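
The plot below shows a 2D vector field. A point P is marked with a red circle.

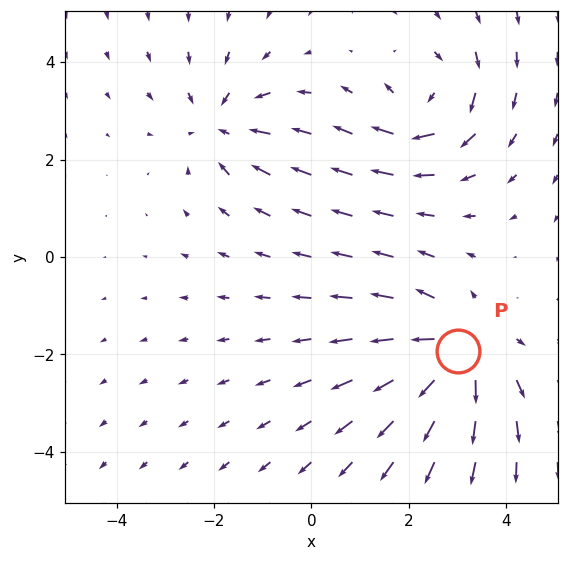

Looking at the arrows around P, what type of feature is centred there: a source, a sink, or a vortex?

source

At P (3.0, -1.9) the arrows spread outward. Divergence about +4, curl ≈0 — positive divergence with near-zero curl is a source.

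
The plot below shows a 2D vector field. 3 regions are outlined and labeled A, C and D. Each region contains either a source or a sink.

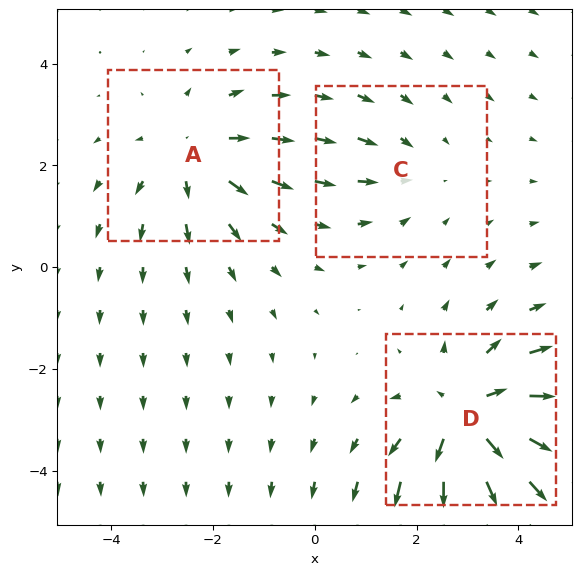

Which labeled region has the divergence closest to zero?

C

Divergence at each region's feature centre — A: about +3, C: about -2, D: about +5. Region C is closest to zero.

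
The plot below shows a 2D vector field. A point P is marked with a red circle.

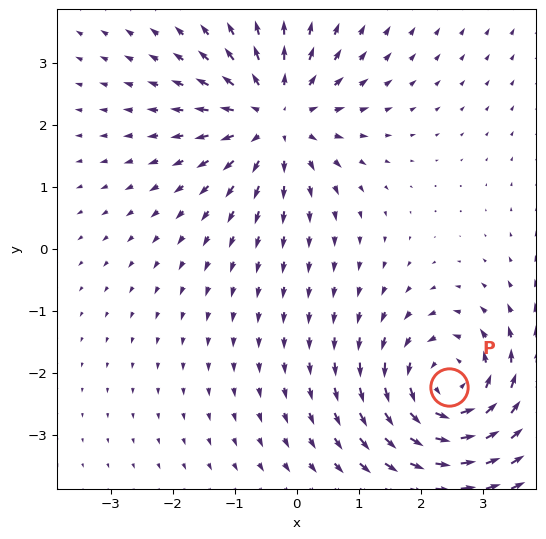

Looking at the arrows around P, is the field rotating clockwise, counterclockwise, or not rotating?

Near P at (2.5, -2.2) the arrows circulate counterclockwise. The curl (z-component) there is about +5; positive curl means counterclockwise rotation.

counterclockwise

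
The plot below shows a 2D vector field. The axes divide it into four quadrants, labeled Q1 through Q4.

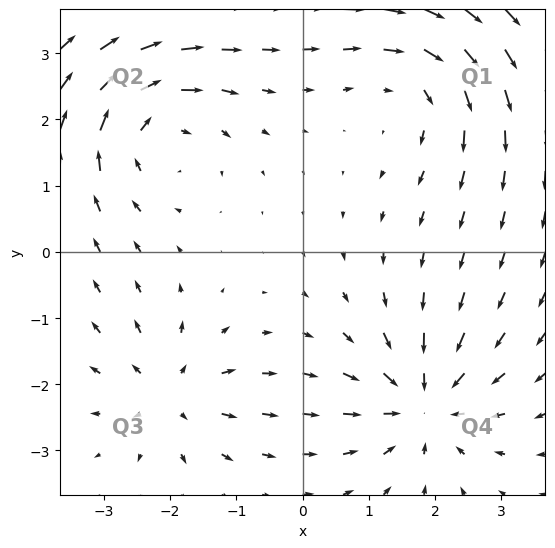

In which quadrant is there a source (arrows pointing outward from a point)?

Q3

The source sits at approximately (-2.0, -2.1), which lies in quadrant Q3. The divergence there is about +4, positive as expected for a source.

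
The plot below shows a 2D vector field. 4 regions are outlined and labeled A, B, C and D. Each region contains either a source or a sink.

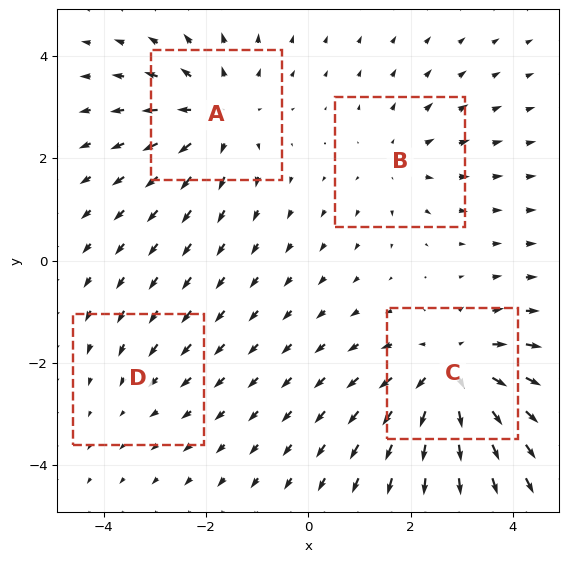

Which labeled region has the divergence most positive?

C

Divergence at each region's feature centre — A: about +5, B: about +3, C: about +6, D: about -2. Region C is most positive.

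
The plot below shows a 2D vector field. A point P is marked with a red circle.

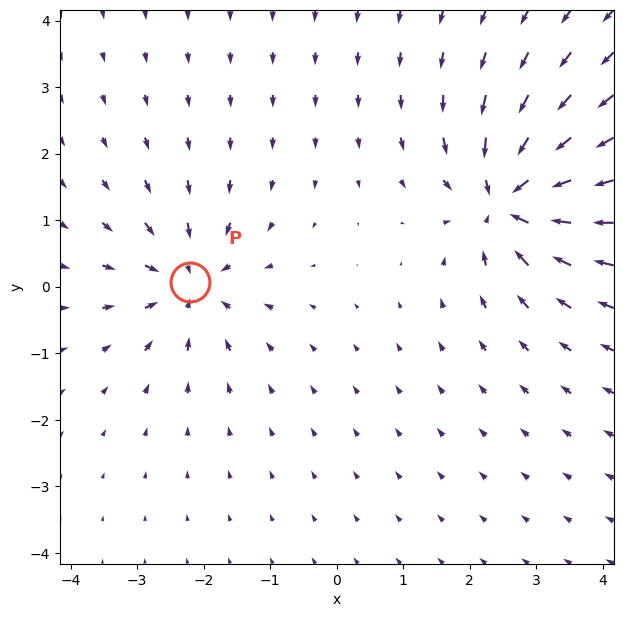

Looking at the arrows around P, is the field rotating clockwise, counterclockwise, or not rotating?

not rotating

Near P at (-2.2, 0.1) the arrows show no circulation. The curl there is ≈0.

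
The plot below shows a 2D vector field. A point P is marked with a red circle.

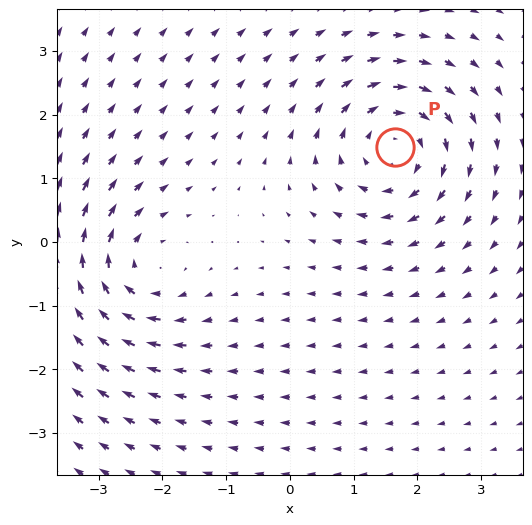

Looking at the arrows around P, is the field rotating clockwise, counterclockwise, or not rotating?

Near P at (1.6, 1.5) the arrows circulate clockwise. The curl (z-component) there is about -5; negative curl means clockwise rotation.

clockwise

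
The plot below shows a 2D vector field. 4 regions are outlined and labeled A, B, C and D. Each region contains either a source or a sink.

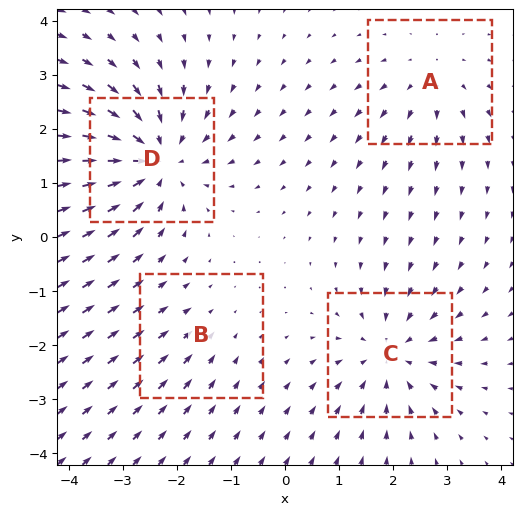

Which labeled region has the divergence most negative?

Divergence at each region's feature centre — A: about +3, B: about -2, C: about -5, D: about -7. Region D is most negative.

D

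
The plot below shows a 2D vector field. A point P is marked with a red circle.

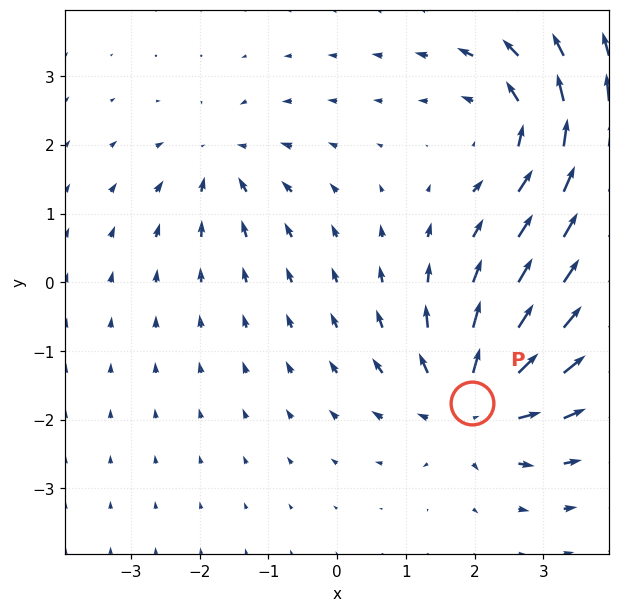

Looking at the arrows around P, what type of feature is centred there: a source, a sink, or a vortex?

At P (2.0, -1.8) the arrows spread outward. Divergence about +5, curl ≈0 — positive divergence with near-zero curl is a source.

source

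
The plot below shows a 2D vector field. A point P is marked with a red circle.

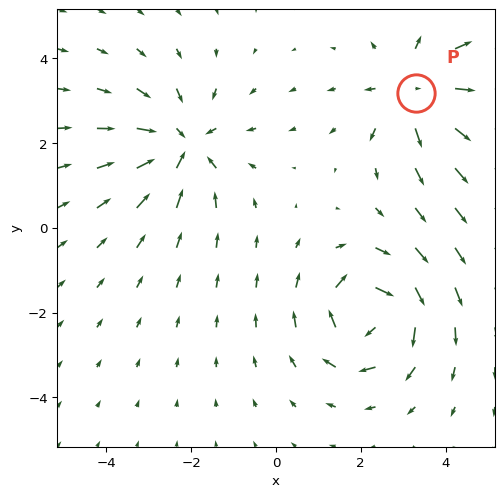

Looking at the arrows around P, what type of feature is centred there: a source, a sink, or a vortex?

At P (3.3, 3.2) the arrows spread outward. Divergence about +5, curl ≈0 — positive divergence with near-zero curl is a source.

source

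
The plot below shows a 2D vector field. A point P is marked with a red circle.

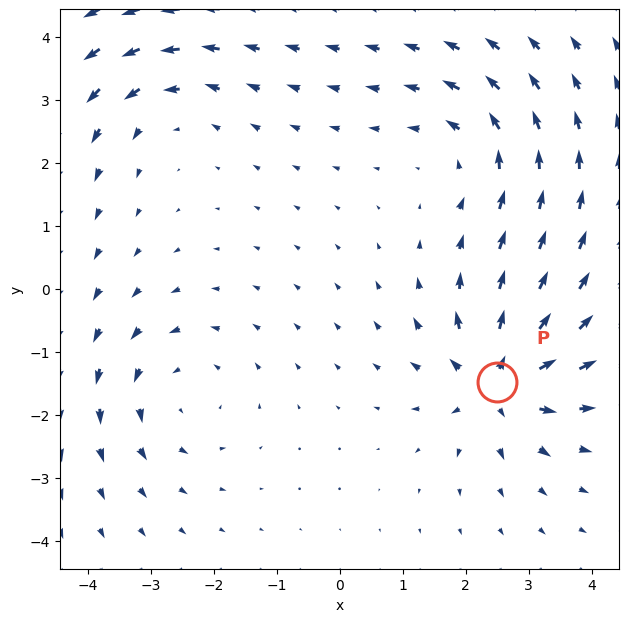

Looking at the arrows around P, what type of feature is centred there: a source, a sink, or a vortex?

At P (2.5, -1.5) the arrows spread outward. Divergence about +5, curl ≈0 — positive divergence with near-zero curl is a source.

source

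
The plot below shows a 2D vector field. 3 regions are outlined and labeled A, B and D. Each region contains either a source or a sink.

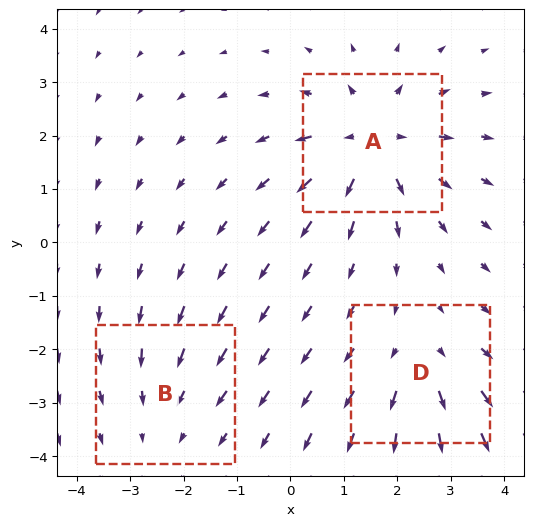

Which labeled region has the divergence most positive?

Divergence at each region's feature centre — A: about +4, B: about -2, D: about +3. Region A is most positive.

A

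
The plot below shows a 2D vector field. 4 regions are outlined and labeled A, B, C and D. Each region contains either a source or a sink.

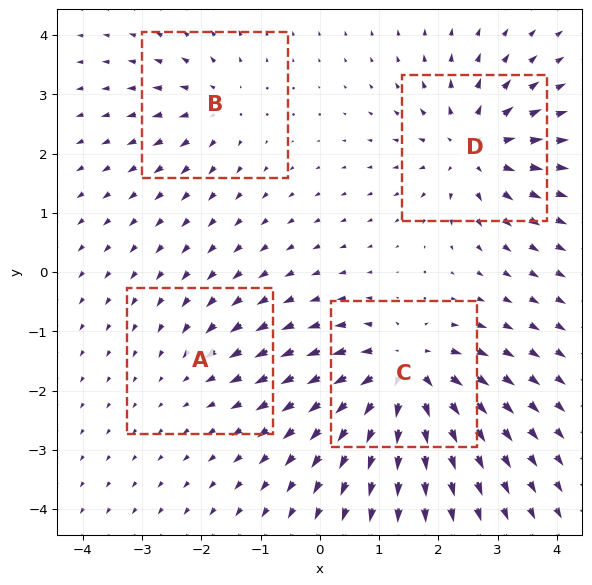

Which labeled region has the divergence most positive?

C

Divergence at each region's feature centre — A: about -2, B: about +4, C: about +8, D: about +6. Region C is most positive.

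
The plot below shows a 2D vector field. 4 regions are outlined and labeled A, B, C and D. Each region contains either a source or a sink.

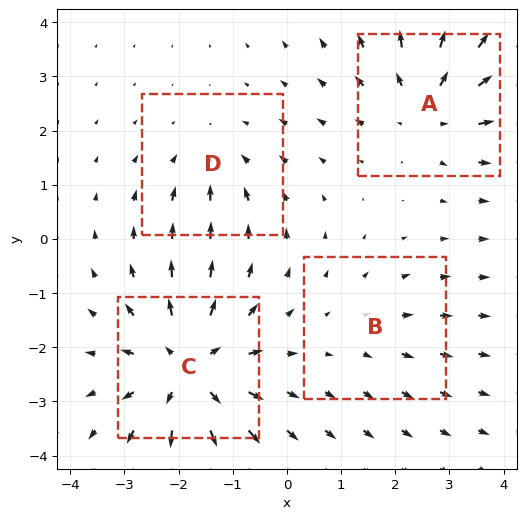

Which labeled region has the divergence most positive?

Divergence at each region's feature centre — A: about +5, B: about +2, C: about +6, D: about -3. Region C is most positive.

C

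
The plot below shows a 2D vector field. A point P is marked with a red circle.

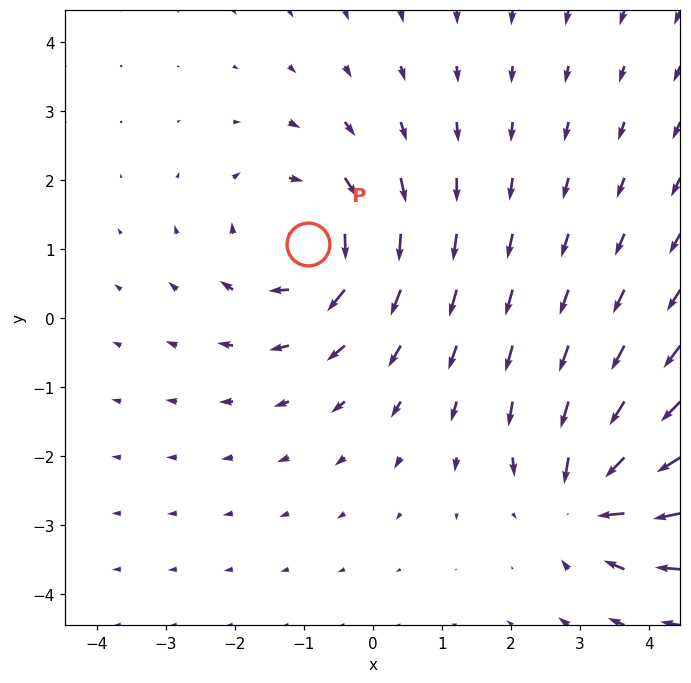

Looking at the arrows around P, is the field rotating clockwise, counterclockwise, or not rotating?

Near P at (-0.9, 1.1) the arrows circulate clockwise. The curl (z-component) there is about -5; negative curl means clockwise rotation.

clockwise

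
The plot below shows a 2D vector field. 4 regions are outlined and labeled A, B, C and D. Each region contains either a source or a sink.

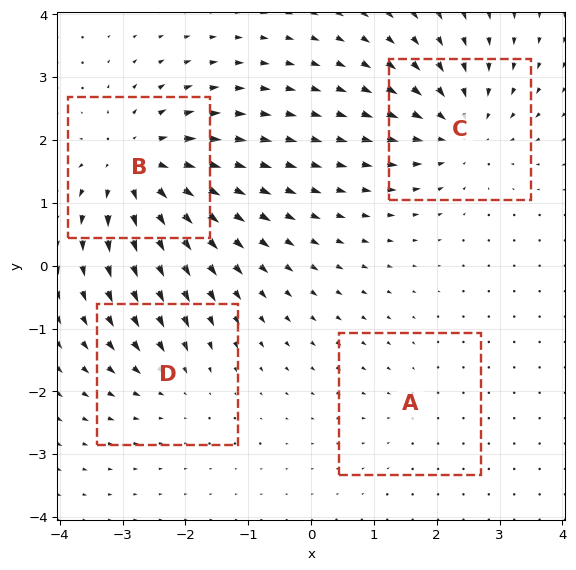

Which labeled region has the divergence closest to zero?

Divergence at each region's feature centre — A: about -2, B: about +7, C: about -5, D: about -3. Region A is closest to zero.

A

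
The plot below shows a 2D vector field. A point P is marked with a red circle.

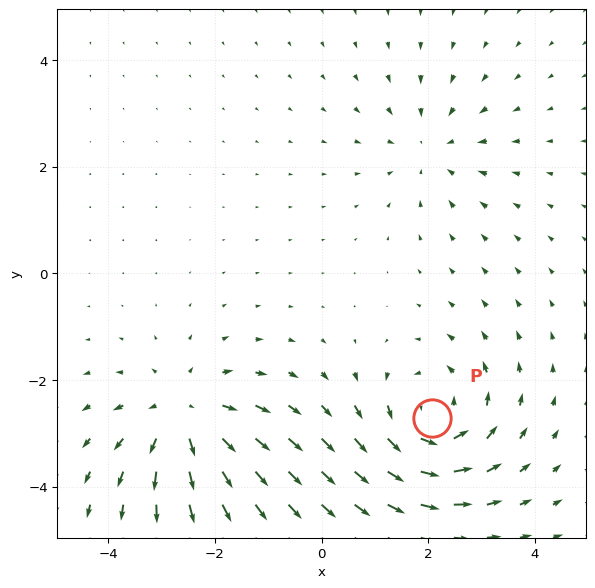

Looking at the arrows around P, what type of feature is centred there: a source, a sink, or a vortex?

vortex

At P (2.1, -2.7) the arrows circulate counterclockwise. Divergence ≈0, curl about +5 — near-zero divergence with nonzero curl is a vortex.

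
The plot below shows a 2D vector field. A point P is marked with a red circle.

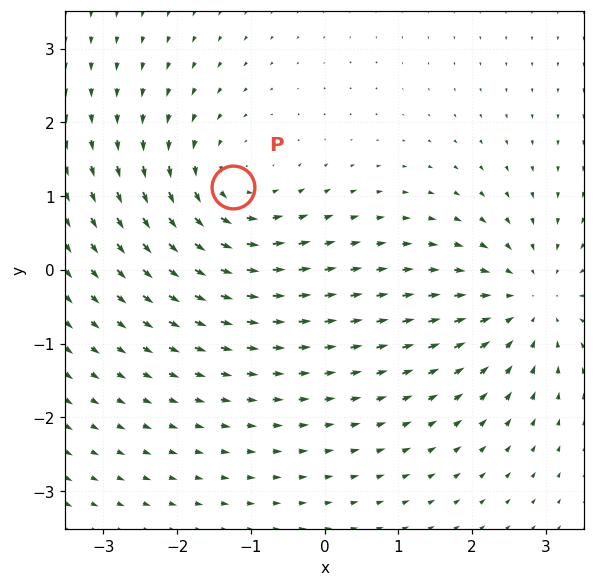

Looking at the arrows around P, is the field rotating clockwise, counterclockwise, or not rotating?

counterclockwise

Near P at (-1.2, 1.1) the arrows circulate counterclockwise. The curl (z-component) there is about +4; positive curl means counterclockwise rotation.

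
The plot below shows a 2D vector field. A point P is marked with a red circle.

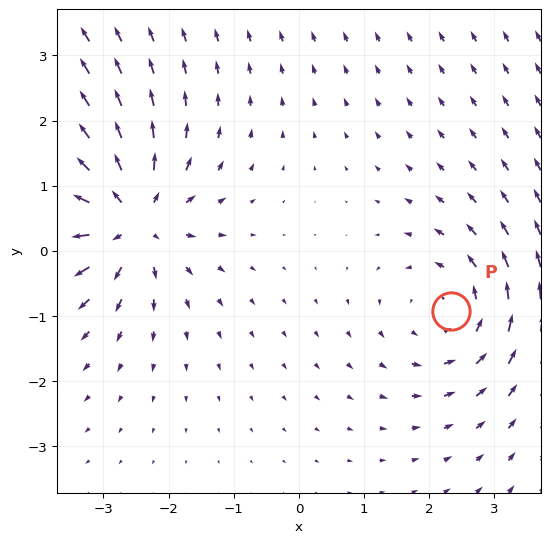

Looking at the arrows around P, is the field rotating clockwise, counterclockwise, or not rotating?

counterclockwise

Near P at (2.3, -0.9) the arrows circulate counterclockwise. The curl (z-component) there is about +3; positive curl means counterclockwise rotation.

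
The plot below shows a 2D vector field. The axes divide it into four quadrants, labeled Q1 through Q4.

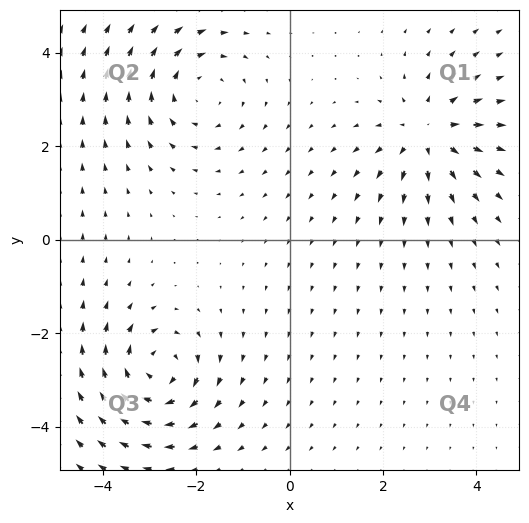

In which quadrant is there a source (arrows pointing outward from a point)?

Q1

The source sits at approximately (3.0, 2.3), which lies in quadrant Q1. The divergence there is about +5, positive as expected for a source.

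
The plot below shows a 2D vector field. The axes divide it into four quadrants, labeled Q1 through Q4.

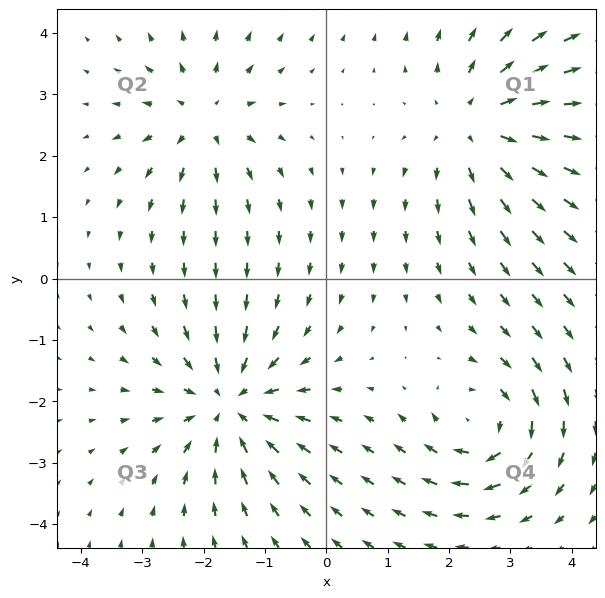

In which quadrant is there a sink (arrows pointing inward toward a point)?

Q3

The sink sits at approximately (-1.6, -2.0), which lies in quadrant Q3. The divergence there is about -5, negative as expected for a sink.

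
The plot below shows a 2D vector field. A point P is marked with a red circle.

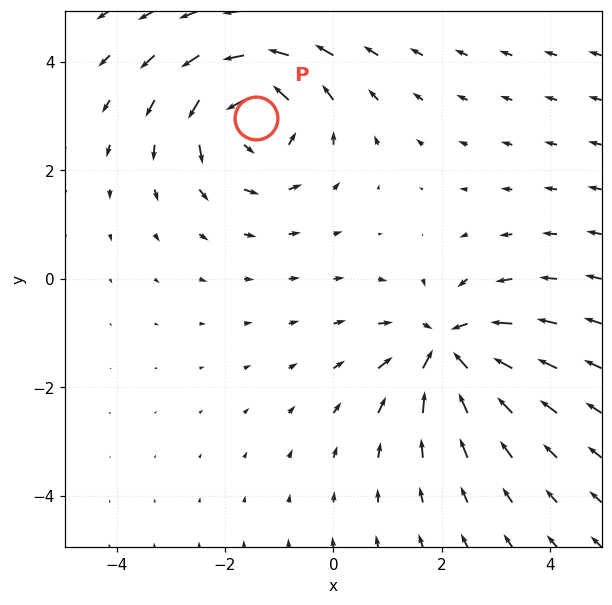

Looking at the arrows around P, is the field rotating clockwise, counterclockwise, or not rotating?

Near P at (-1.4, 3.0) the arrows circulate counterclockwise. The curl (z-component) there is about +4; positive curl means counterclockwise rotation.

counterclockwise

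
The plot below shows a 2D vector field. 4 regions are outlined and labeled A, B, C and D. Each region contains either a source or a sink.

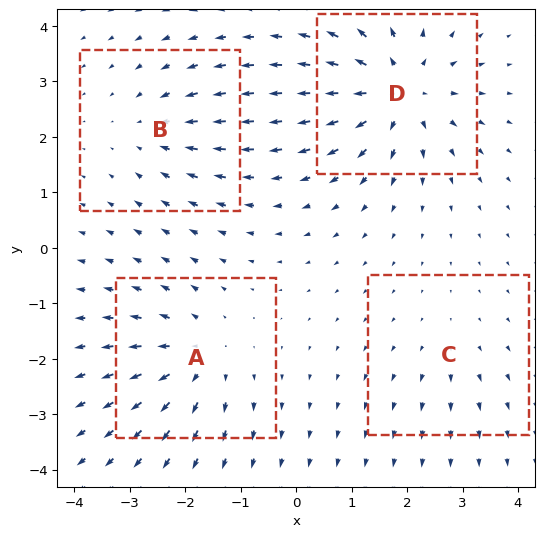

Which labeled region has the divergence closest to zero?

C

Divergence at each region's feature centre — A: about +5, B: about -3, C: about +2, D: about +7. Region C is closest to zero.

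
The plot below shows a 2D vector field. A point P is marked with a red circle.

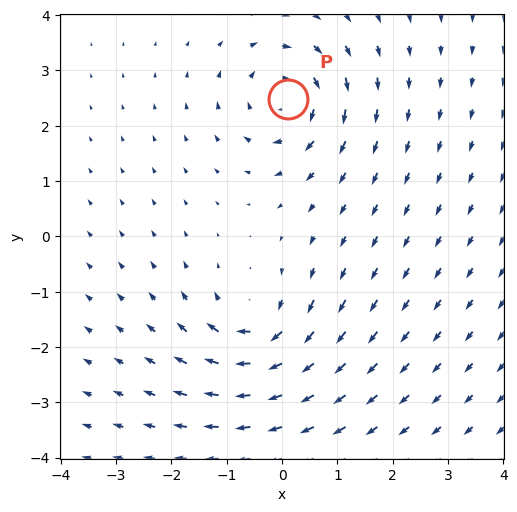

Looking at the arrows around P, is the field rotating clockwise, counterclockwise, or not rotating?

clockwise

Near P at (0.1, 2.5) the arrows circulate clockwise. The curl (z-component) there is about -6; negative curl means clockwise rotation.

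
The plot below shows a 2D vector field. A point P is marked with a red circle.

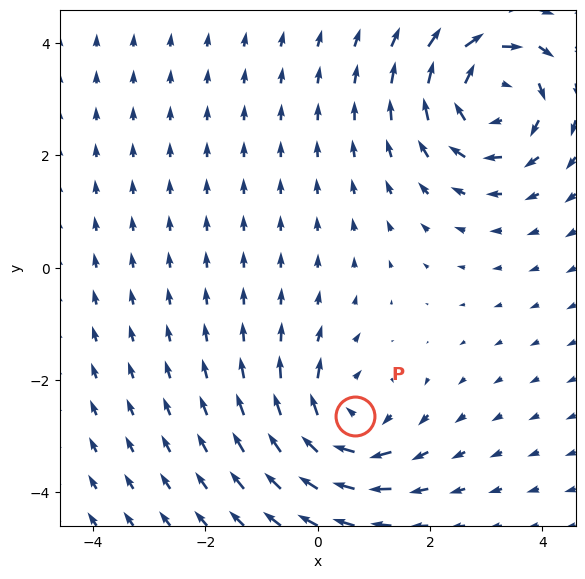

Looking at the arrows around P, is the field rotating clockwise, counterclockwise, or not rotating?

Near P at (0.7, -2.6) the arrows circulate clockwise. The curl (z-component) there is about -5; negative curl means clockwise rotation.

clockwise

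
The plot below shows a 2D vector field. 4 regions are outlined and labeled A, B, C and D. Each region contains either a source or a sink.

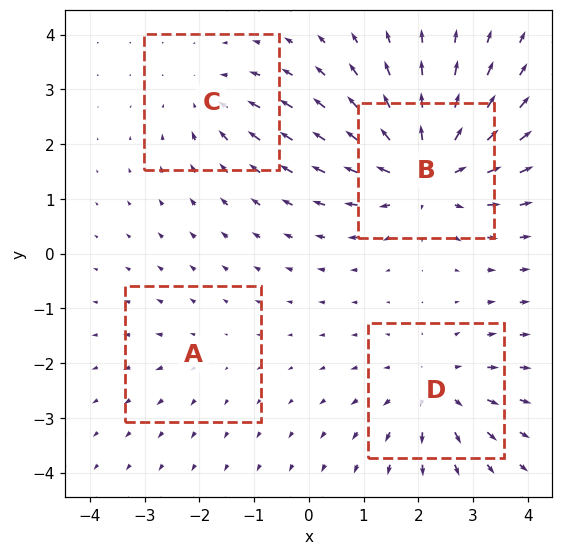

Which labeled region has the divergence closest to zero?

A

Divergence at each region's feature centre — A: about +2, B: about +7, C: about -3, D: about +5. Region A is closest to zero.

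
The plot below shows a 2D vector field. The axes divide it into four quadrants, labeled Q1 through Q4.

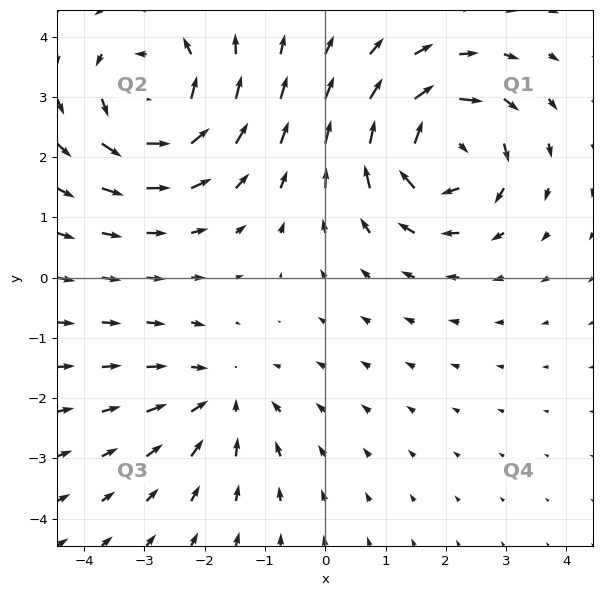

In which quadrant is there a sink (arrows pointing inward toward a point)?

The sink sits at approximately (-1.7, -2.0), which lies in quadrant Q3. The divergence there is about -3, negative as expected for a sink.

Q3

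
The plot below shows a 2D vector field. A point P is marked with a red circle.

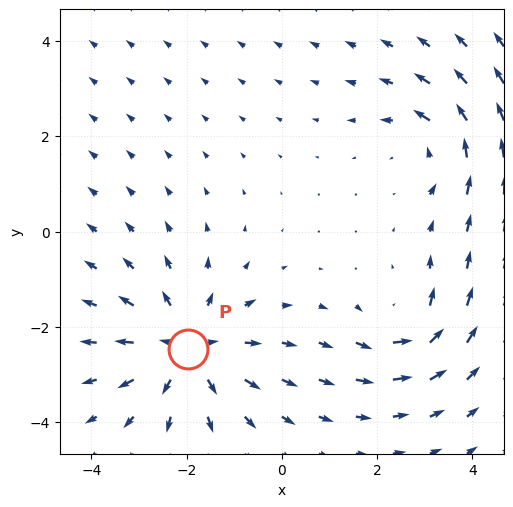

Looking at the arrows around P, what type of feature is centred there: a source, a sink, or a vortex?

At P (-2.0, -2.5) the arrows spread outward. Divergence about +4, curl ≈0 — positive divergence with near-zero curl is a source.

source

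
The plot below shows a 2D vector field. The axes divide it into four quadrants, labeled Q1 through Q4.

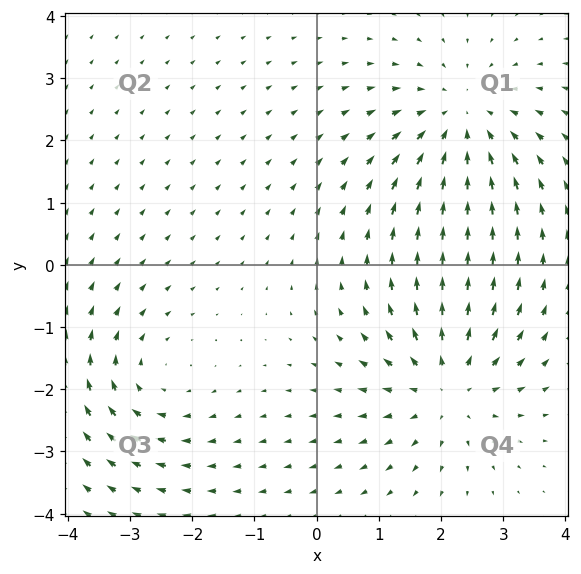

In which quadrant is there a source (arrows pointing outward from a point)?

Q4

The source sits at approximately (2.1, -1.9), which lies in quadrant Q4. The divergence there is about +4, positive as expected for a source.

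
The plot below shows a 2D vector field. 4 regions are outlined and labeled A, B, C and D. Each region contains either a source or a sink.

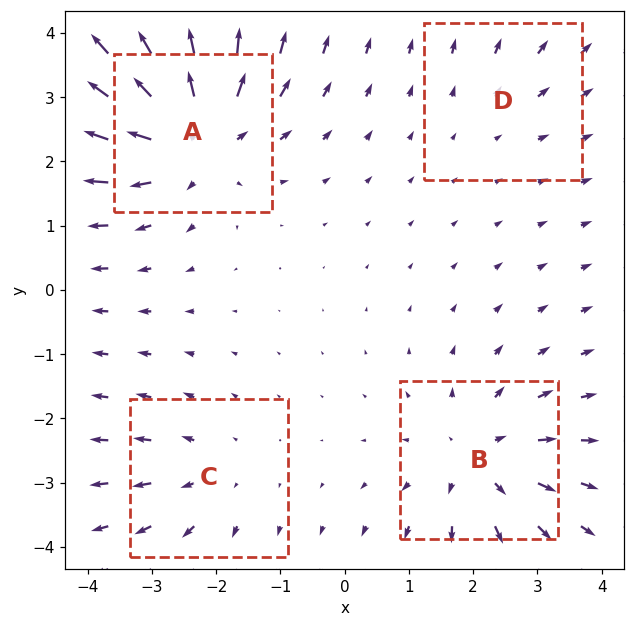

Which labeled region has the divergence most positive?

Divergence at each region's feature centre — A: about +6, B: about +5, C: about +3, D: about +2. Region A is most positive.

A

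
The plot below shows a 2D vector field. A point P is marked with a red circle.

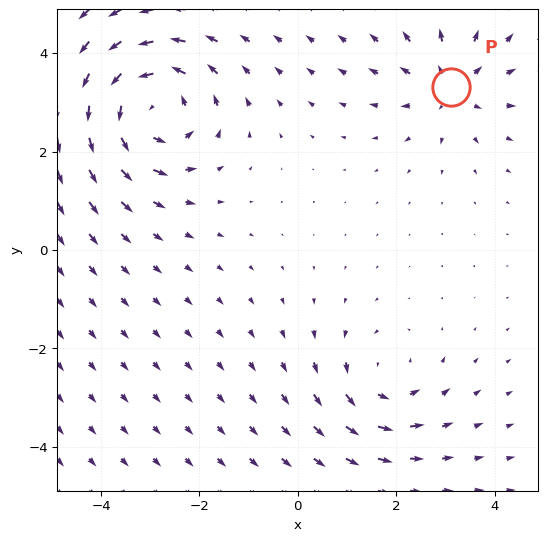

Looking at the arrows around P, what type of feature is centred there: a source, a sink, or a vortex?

source

At P (3.1, 3.3) the arrows spread outward. Divergence about +3, curl ≈0 — positive divergence with near-zero curl is a source.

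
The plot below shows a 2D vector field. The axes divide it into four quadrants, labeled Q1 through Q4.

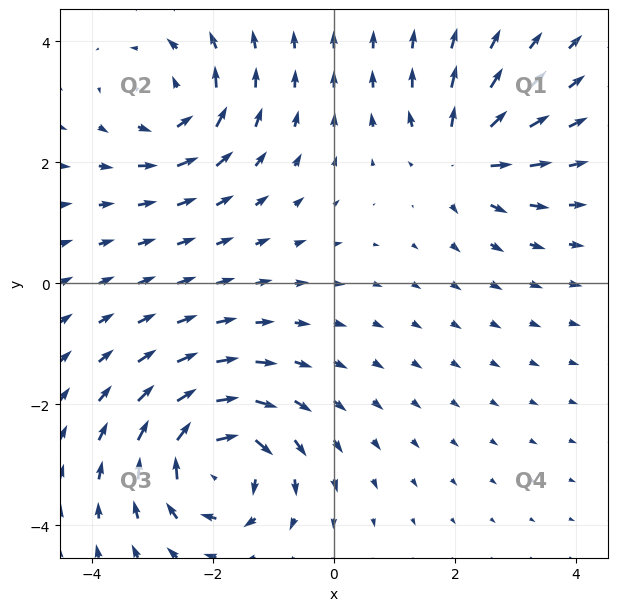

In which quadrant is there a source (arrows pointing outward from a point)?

Q1

The source sits at approximately (2.1, 2.1), which lies in quadrant Q1. The divergence there is about +5, positive as expected for a source.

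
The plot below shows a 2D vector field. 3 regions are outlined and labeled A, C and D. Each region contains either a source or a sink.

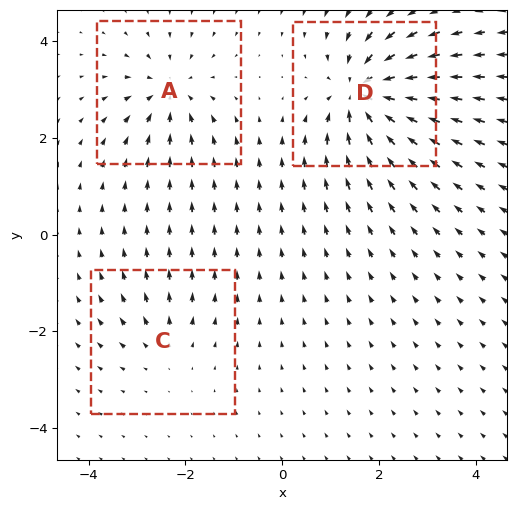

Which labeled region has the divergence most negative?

D

Divergence at each region's feature centre — A: about -4, C: about +2, D: about -6. Region D is most negative.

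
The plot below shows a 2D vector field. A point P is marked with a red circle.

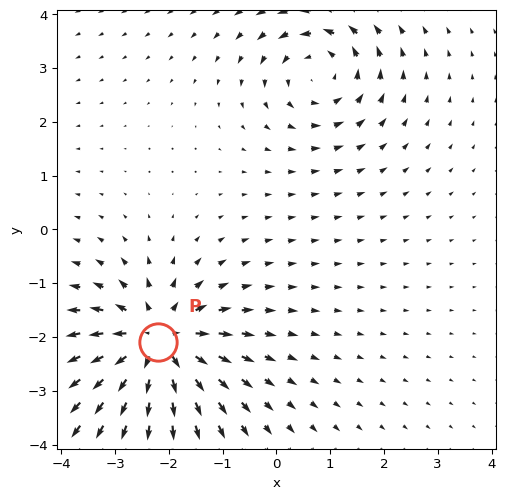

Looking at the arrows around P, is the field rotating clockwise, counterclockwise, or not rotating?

not rotating

Near P at (-2.2, -2.1) the arrows show no circulation. The curl there is ≈0.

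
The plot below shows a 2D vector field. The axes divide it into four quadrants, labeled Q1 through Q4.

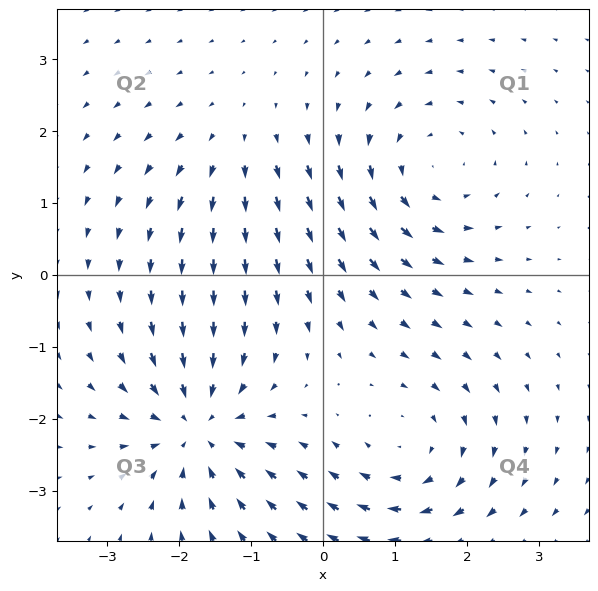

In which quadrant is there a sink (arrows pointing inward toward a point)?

The sink sits at approximately (-1.7, -2.1), which lies in quadrant Q3. The divergence there is about -6, negative as expected for a sink.

Q3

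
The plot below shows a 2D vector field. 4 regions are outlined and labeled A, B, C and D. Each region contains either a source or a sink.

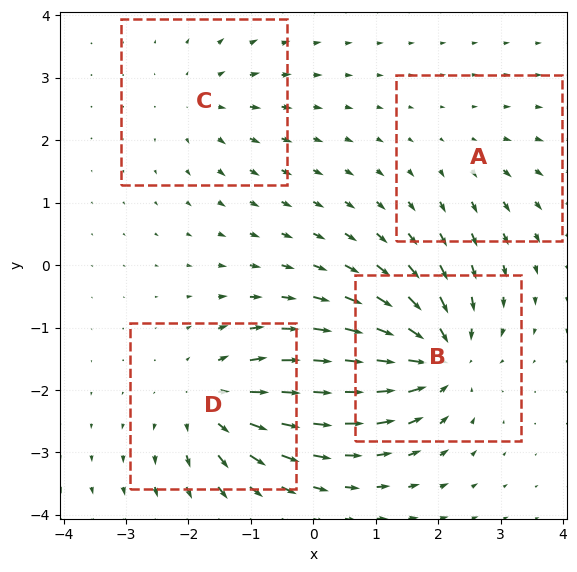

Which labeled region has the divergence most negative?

Divergence at each region's feature centre — A: about +2, B: about -8, C: about +4, D: about +6. Region B is most negative.

B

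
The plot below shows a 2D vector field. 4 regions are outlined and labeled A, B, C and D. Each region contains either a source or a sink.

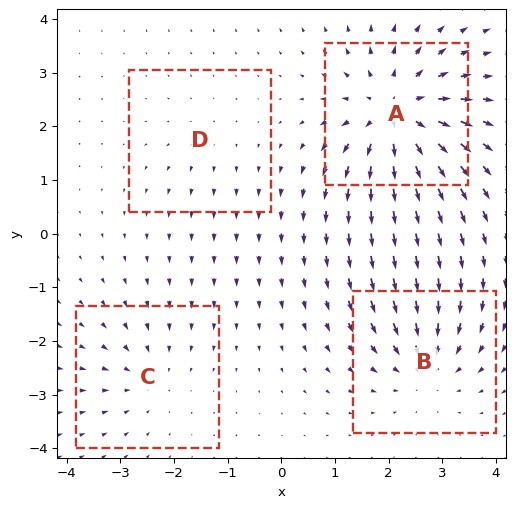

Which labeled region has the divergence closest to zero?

D

Divergence at each region's feature centre — A: about +8, B: about -5, C: about -3, D: about +2. Region D is closest to zero.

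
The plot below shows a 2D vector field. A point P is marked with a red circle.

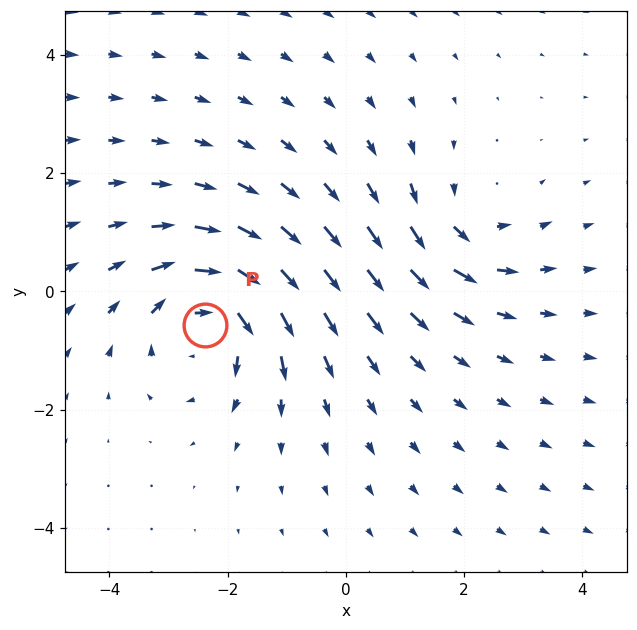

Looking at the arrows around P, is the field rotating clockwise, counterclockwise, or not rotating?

Near P at (-2.4, -0.6) the arrows circulate clockwise. The curl (z-component) there is about -5; negative curl means clockwise rotation.

clockwise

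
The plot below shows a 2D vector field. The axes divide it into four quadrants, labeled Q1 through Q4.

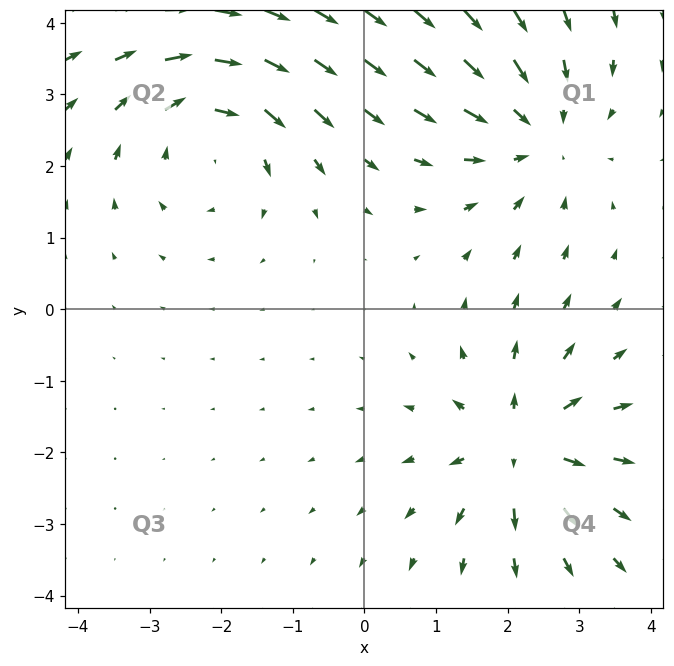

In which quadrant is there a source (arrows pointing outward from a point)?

Q4

The source sits at approximately (2.2, -1.9), which lies in quadrant Q4. The divergence there is about +3, positive as expected for a source.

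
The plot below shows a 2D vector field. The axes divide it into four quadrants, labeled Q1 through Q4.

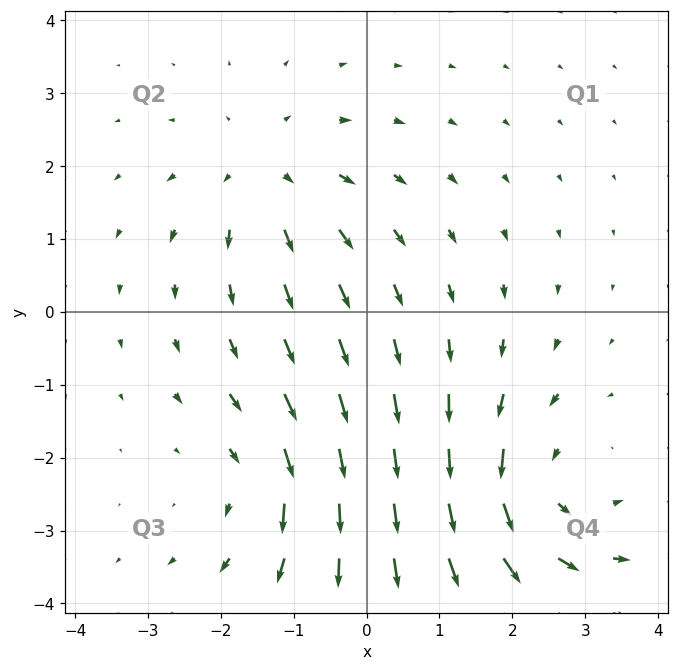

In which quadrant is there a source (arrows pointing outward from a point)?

Q2

The source sits at approximately (-1.4, 1.9), which lies in quadrant Q2. The divergence there is about +3, positive as expected for a source.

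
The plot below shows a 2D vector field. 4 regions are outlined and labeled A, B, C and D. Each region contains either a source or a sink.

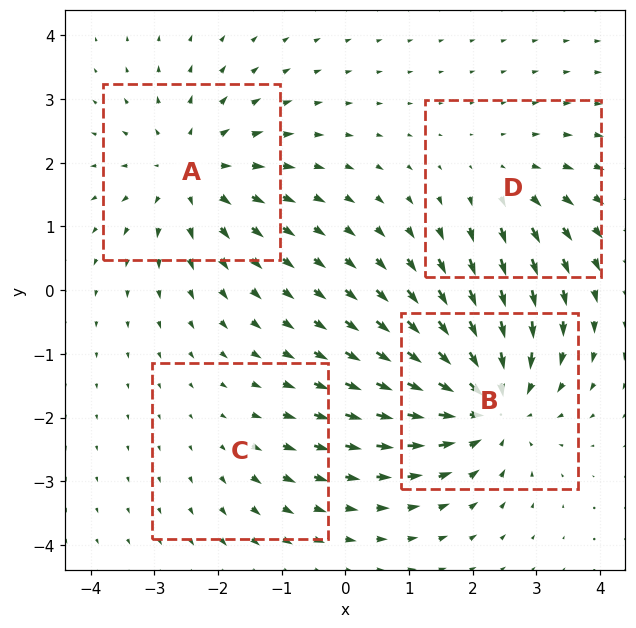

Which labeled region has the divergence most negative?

Divergence at each region's feature centre — A: about +4, B: about -6, C: about +2, D: about +3. Region B is most negative.

B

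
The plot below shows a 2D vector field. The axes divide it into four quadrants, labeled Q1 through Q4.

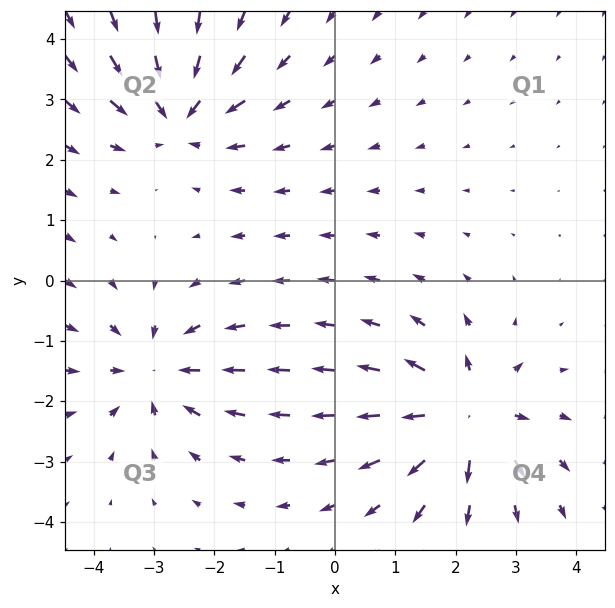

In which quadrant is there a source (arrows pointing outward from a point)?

The source sits at approximately (2.1, -2.2), which lies in quadrant Q4. The divergence there is about +6, positive as expected for a source.

Q4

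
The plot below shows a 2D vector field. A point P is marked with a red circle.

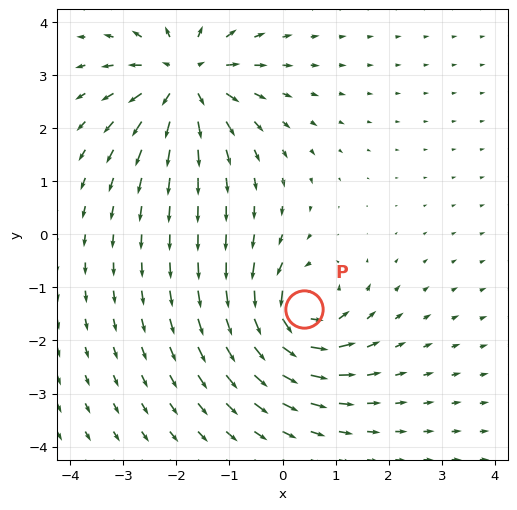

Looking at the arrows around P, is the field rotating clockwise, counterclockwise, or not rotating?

counterclockwise

Near P at (0.4, -1.4) the arrows circulate counterclockwise. The curl (z-component) there is about +6; positive curl means counterclockwise rotation.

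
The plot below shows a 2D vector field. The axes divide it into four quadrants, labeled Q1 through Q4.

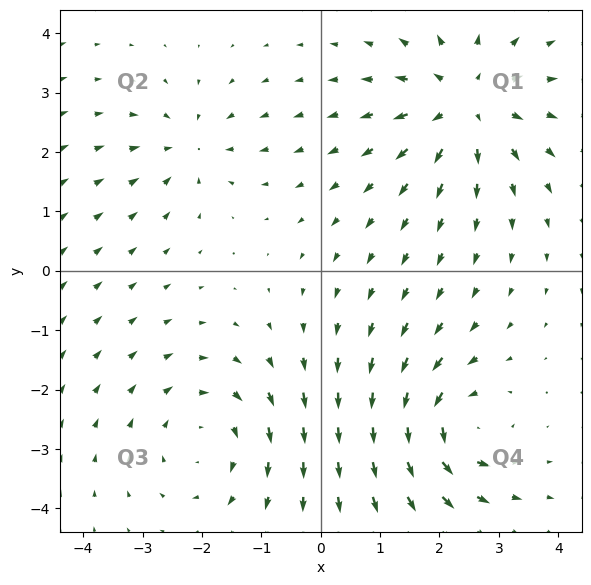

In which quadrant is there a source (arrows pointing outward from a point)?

The source sits at approximately (2.4, 2.8), which lies in quadrant Q1. The divergence there is about +5, positive as expected for a source.

Q1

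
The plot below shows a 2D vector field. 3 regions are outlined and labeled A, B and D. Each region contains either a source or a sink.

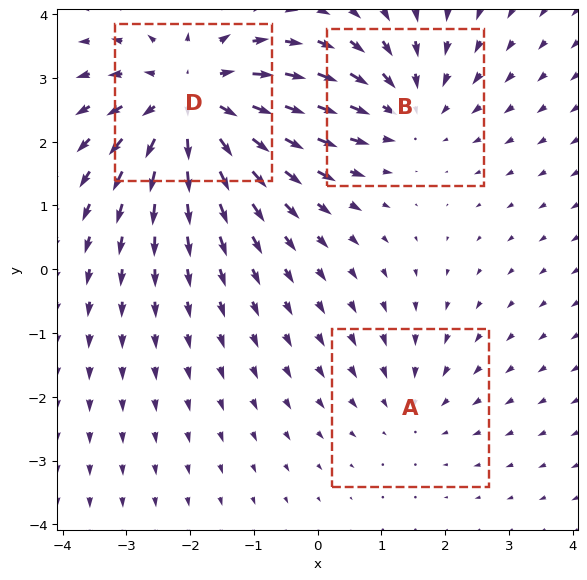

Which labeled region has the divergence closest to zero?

A

Divergence at each region's feature centre — A: about -2, B: about -3, D: about +4. Region A is closest to zero.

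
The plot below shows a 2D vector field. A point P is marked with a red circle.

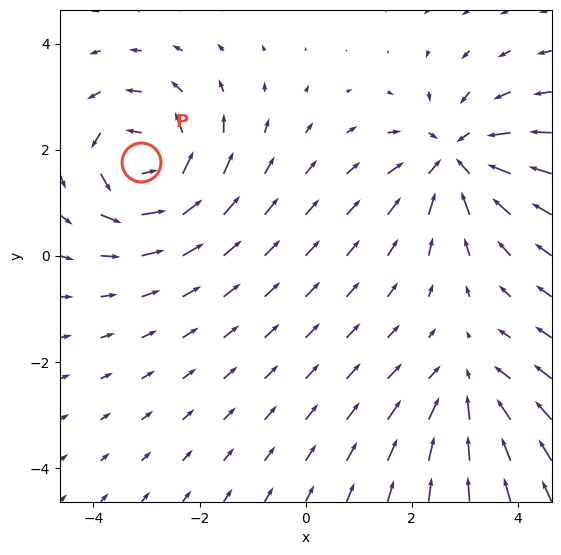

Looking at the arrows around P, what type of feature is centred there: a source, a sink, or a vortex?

vortex

At P (-3.1, 1.8) the arrows circulate counterclockwise. Divergence ≈0, curl about +7 — near-zero divergence with nonzero curl is a vortex.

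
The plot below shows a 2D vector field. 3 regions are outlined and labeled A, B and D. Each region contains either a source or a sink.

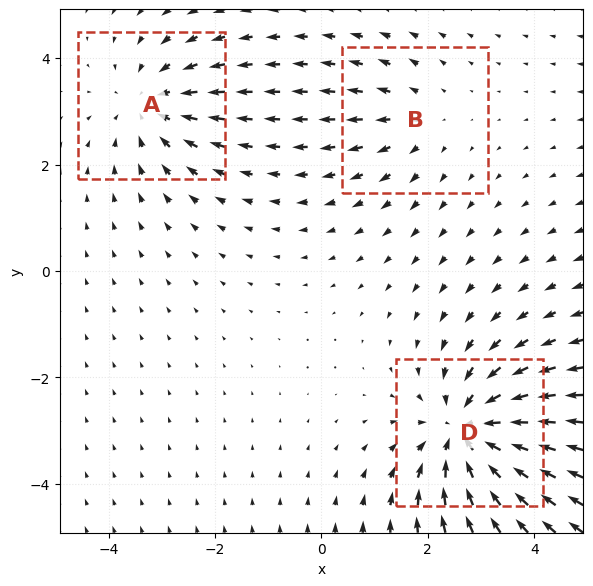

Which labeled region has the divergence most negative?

Divergence at each region's feature centre — A: about -3, B: about +2, D: about -5. Region D is most negative.

D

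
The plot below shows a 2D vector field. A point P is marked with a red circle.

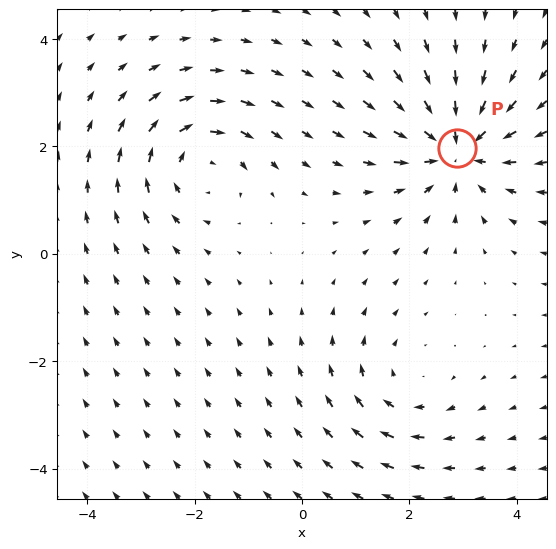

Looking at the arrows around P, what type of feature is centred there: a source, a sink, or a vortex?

At P (2.9, 2.0) the arrows converge inward. Divergence about -5, curl ≈0 — negative divergence with near-zero curl is a sink.

sink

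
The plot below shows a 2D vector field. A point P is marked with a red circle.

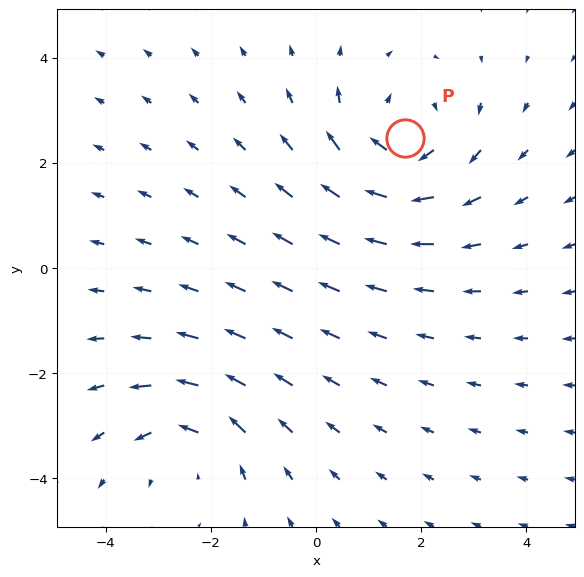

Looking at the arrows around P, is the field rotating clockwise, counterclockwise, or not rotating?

Near P at (1.7, 2.5) the arrows circulate clockwise. The curl (z-component) there is about -4; negative curl means clockwise rotation.

clockwise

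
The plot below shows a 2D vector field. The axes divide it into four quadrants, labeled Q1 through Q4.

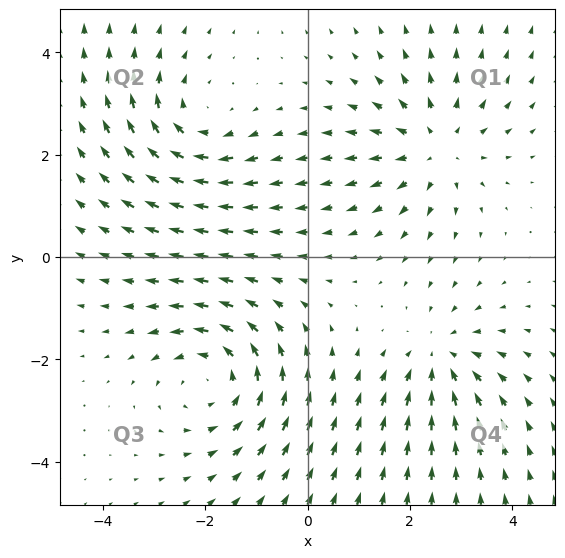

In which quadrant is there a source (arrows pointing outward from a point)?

Q1

The source sits at approximately (2.5, 2.1), which lies in quadrant Q1. The divergence there is about +4, positive as expected for a source.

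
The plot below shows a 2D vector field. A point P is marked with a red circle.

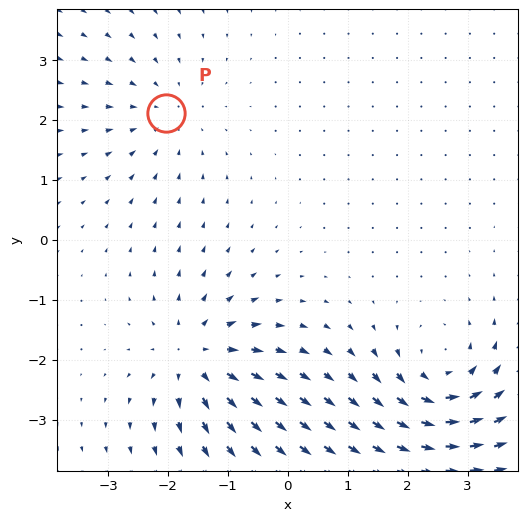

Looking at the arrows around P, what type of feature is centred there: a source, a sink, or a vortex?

At P (-2.0, 2.1) the arrows converge inward. Divergence about -2, curl ≈0 — negative divergence with near-zero curl is a sink.

sink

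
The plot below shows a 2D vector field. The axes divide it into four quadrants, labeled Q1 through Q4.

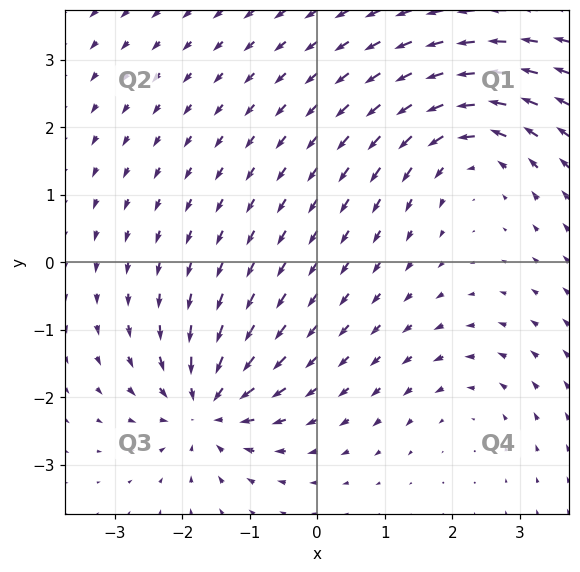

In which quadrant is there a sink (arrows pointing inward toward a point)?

The sink sits at approximately (-1.6, -2.1), which lies in quadrant Q3. The divergence there is about -6, negative as expected for a sink.

Q3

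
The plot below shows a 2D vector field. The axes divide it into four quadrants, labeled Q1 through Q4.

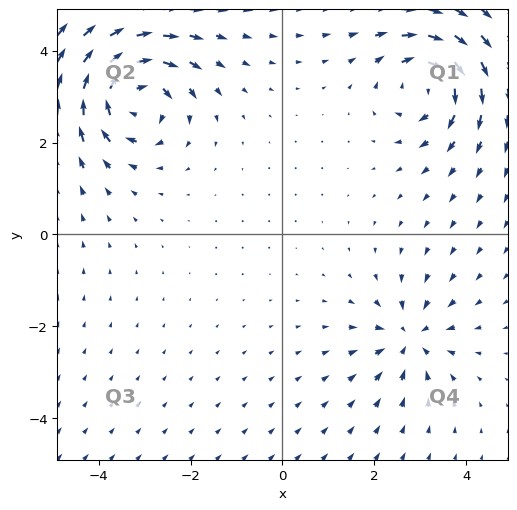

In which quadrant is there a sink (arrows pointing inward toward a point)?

The sink sits at approximately (2.8, -2.3), which lies in quadrant Q4. The divergence there is about -4, negative as expected for a sink.

Q4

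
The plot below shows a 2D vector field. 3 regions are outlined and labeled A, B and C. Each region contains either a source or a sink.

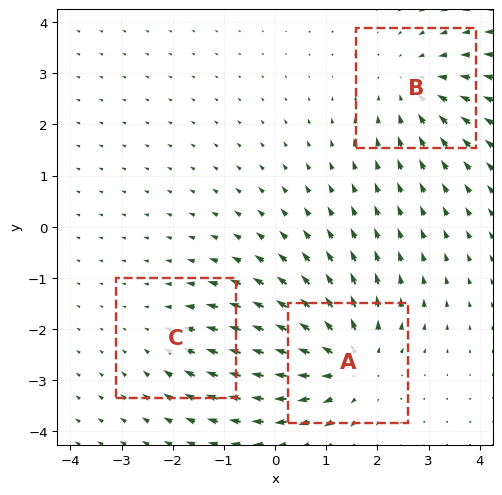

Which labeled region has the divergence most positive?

A

Divergence at each region's feature centre — A: about +4, B: about -3, C: about -2. Region A is most positive.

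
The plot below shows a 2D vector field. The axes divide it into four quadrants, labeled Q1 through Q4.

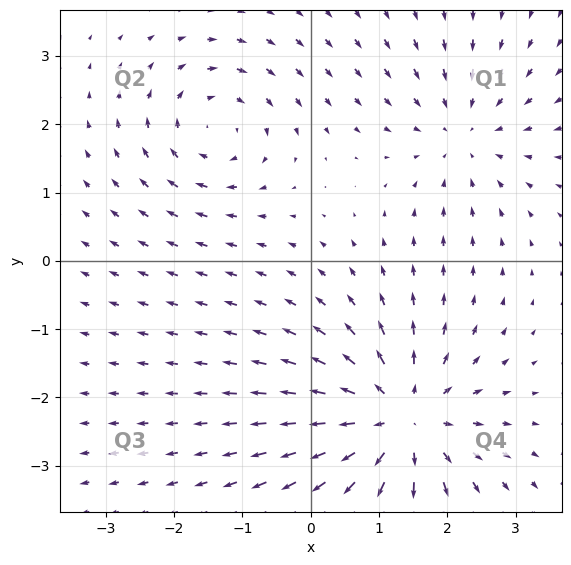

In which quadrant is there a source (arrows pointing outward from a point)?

The source sits at approximately (1.3, -2.3), which lies in quadrant Q4. The divergence there is about +5, positive as expected for a source.

Q4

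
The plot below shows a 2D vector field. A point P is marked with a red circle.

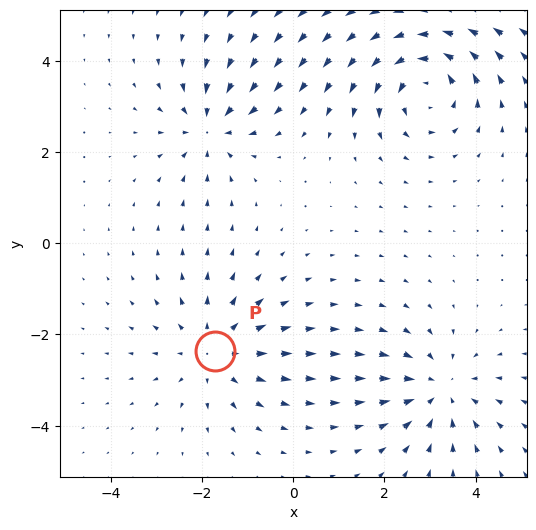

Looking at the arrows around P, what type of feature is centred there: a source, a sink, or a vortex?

At P (-1.7, -2.4) the arrows spread outward. Divergence about +3, curl ≈0 — positive divergence with near-zero curl is a source.

source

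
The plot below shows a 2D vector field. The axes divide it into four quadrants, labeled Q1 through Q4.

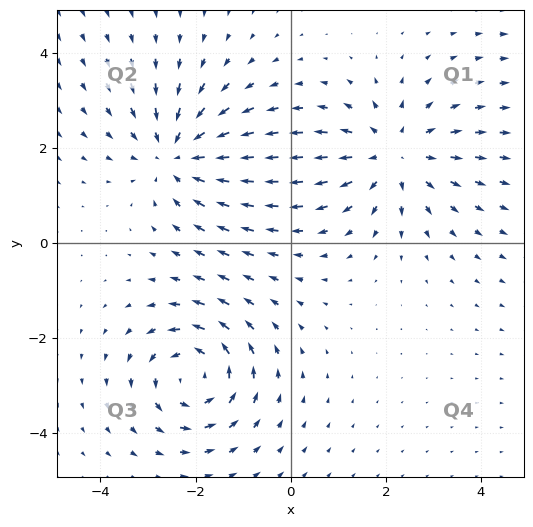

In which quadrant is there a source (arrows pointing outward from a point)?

Q1

The source sits at approximately (2.2, 1.9), which lies in quadrant Q1. The divergence there is about +4, positive as expected for a source.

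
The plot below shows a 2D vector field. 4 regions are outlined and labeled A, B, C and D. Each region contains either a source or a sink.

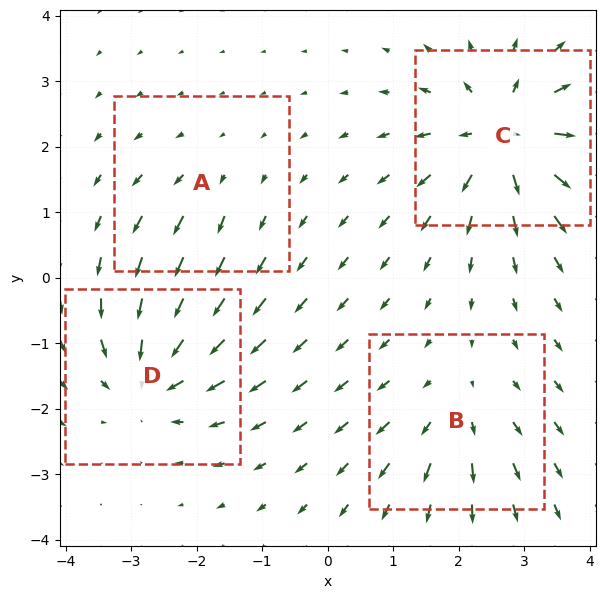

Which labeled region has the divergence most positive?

Divergence at each region's feature centre — A: about +2, B: about +4, C: about +7, D: about -6. Region C is most positive.

C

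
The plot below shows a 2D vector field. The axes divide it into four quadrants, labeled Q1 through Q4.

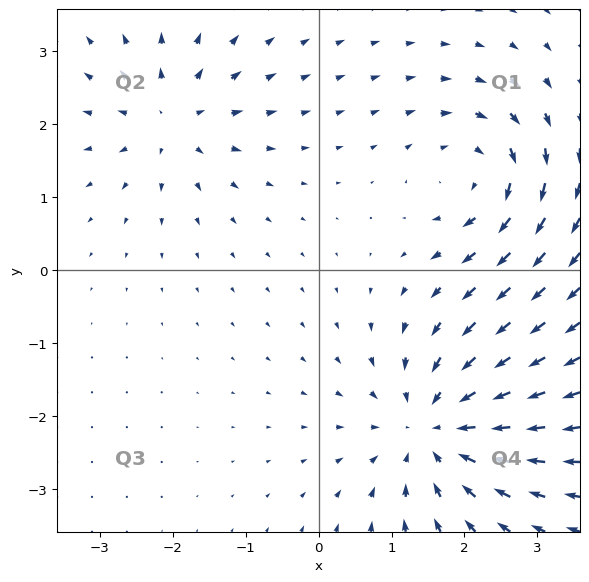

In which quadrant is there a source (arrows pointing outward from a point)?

Q2

The source sits at approximately (-2.0, 2.1), which lies in quadrant Q2. The divergence there is about +3, positive as expected for a source.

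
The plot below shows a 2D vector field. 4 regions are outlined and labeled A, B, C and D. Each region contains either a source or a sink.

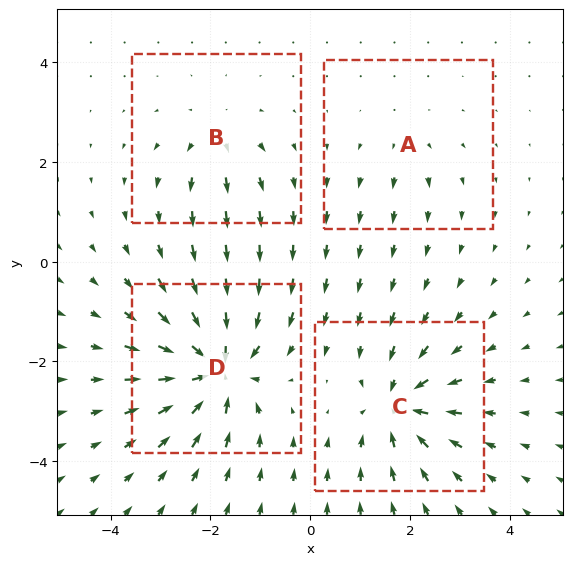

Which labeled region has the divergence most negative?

D

Divergence at each region's feature centre — A: about +2, B: about +4, C: about -7, D: about -9. Region D is most negative.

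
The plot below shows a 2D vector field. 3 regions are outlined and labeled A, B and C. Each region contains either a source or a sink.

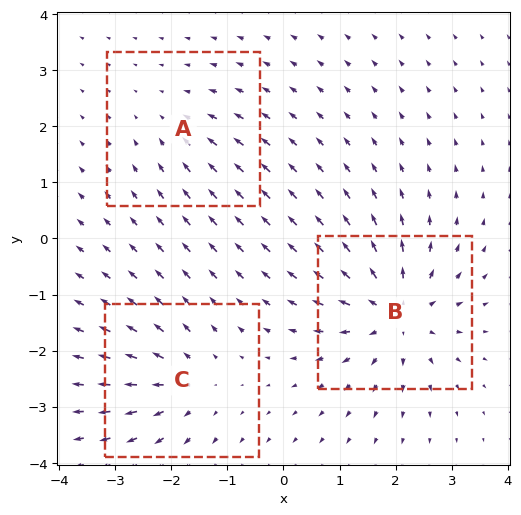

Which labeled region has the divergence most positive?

B

Divergence at each region's feature centre — A: about -2, B: about +5, C: about +3. Region B is most positive.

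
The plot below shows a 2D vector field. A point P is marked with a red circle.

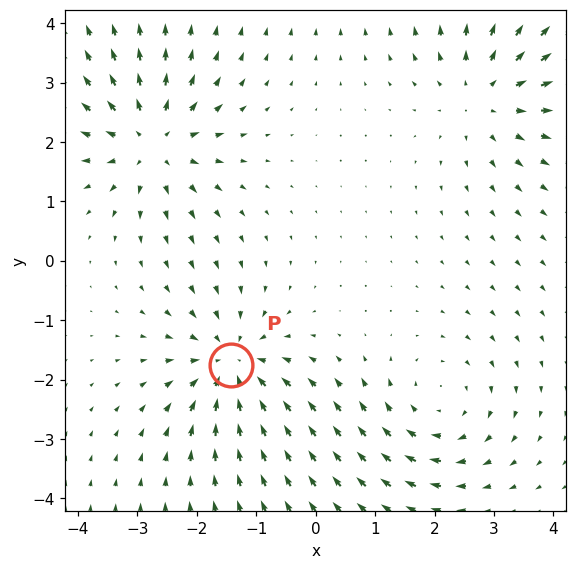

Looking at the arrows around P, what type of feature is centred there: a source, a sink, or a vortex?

At P (-1.4, -1.7) the arrows converge inward. Divergence about -4, curl ≈0 — negative divergence with near-zero curl is a sink.

sink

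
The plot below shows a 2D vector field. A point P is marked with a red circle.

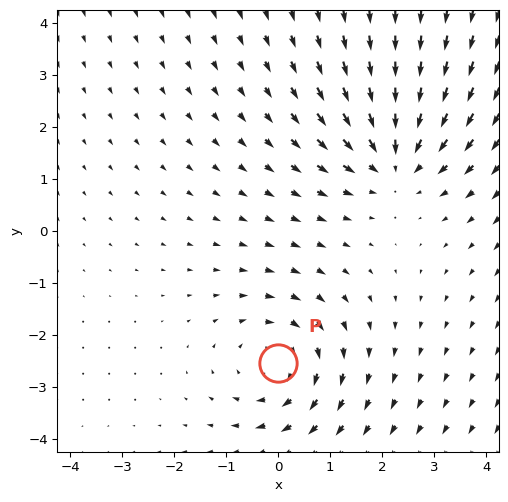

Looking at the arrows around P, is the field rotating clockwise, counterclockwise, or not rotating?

Near P at (-0.0, -2.5) the arrows circulate clockwise. The curl (z-component) there is about -3; negative curl means clockwise rotation.

clockwise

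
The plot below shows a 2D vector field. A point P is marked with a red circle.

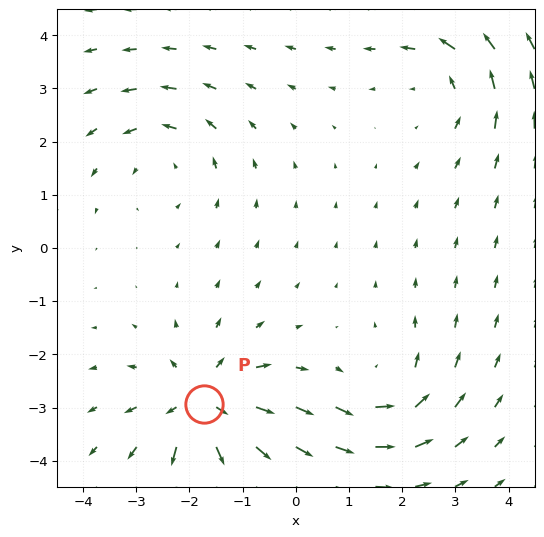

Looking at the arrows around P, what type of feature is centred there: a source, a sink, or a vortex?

At P (-1.7, -2.9) the arrows spread outward. Divergence about +5, curl ≈0 — positive divergence with near-zero curl is a source.

source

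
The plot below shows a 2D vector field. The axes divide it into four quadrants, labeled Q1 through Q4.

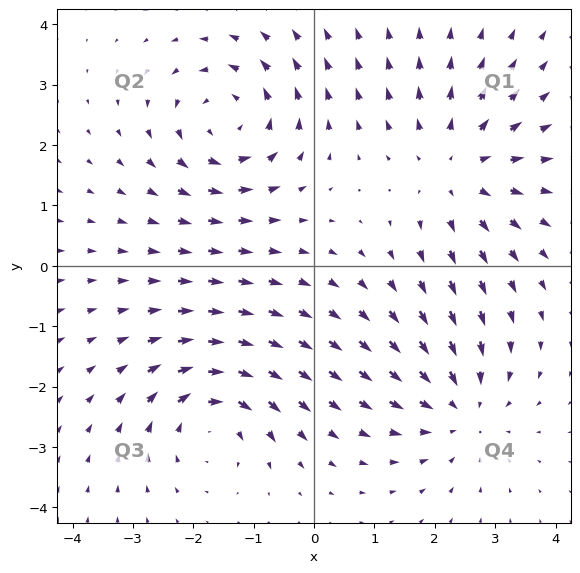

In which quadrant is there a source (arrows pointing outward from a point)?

Q1

The source sits at approximately (2.4, 1.6), which lies in quadrant Q1. The divergence there is about +4, positive as expected for a source.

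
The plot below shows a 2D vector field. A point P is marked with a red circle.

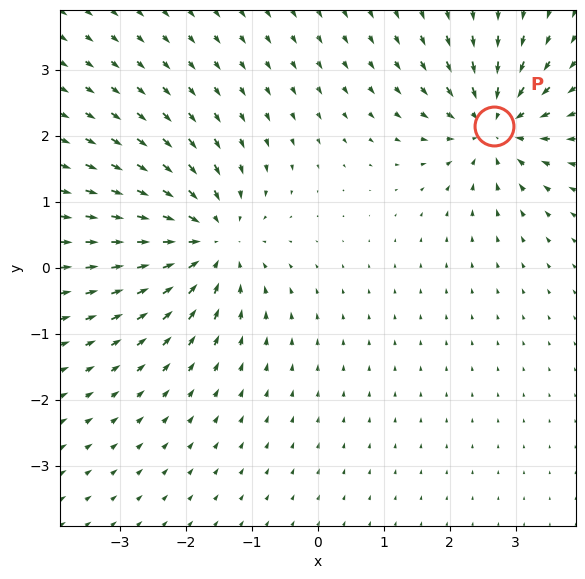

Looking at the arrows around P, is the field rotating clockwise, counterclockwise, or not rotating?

not rotating

Near P at (2.7, 2.2) the arrows show no circulation. The curl there is ≈0.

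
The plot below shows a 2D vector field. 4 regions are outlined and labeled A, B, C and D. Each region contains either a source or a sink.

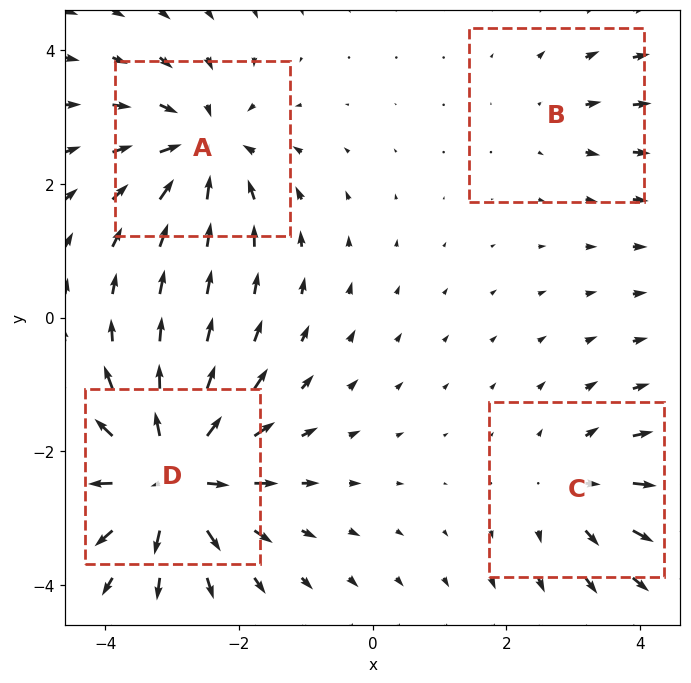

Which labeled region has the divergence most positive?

D

Divergence at each region's feature centre — A: about -6, B: about +2, C: about +4, D: about +8. Region D is most positive.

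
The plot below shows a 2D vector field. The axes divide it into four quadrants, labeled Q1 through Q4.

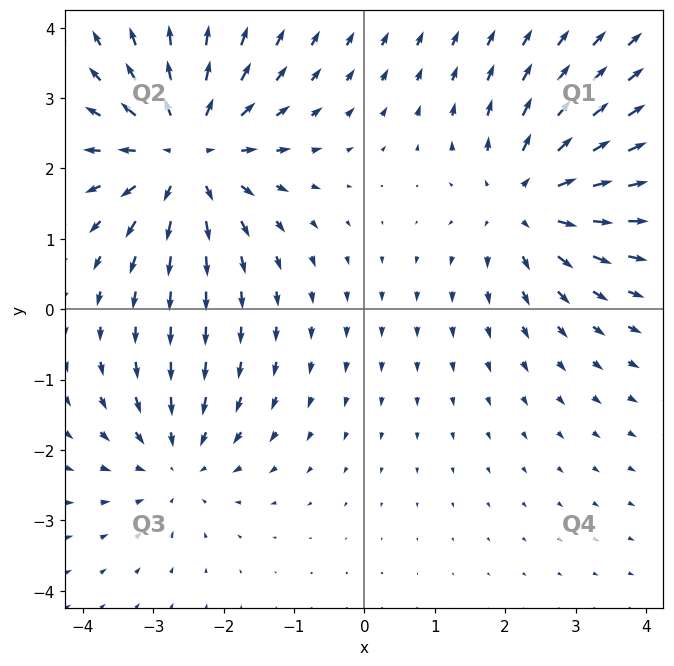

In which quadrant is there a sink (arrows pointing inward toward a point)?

The sink sits at approximately (-2.7, -2.2), which lies in quadrant Q3. The divergence there is about -3, negative as expected for a sink.

Q3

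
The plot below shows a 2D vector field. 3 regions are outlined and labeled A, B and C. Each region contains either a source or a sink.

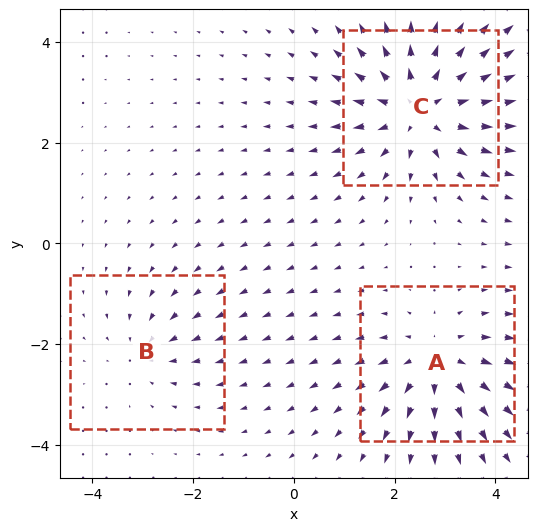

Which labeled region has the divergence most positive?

C

Divergence at each region's feature centre — A: about +4, B: about -2, C: about +5. Region C is most positive.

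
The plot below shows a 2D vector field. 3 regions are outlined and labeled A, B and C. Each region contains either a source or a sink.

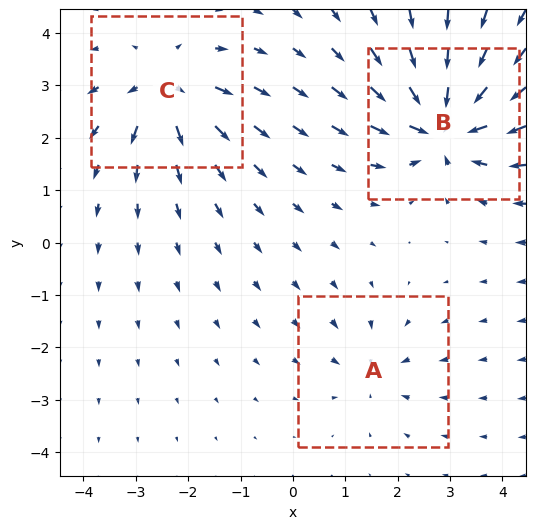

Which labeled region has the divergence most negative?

B

Divergence at each region's feature centre — A: about -2, B: about -6, C: about +4. Region B is most negative.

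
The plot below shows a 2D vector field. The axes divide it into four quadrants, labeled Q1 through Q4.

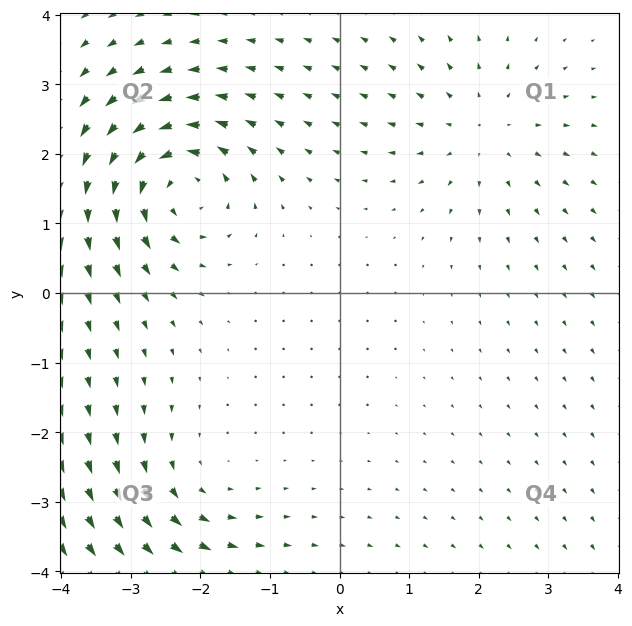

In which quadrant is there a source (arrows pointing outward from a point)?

Q1

The source sits at approximately (2.1, 2.3), which lies in quadrant Q1. The divergence there is about +2, positive as expected for a source.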